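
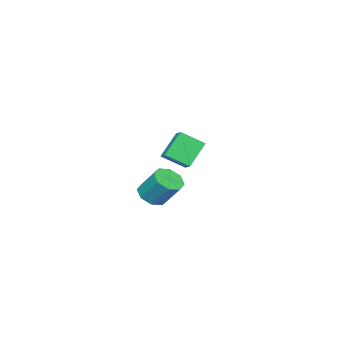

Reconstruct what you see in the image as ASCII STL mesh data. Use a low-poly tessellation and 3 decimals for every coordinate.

solid 
facet normal -0.053 -0.637 -0.769
outer loop
vertex 4.354 0.016 -1.769
vertex 3.817 0.541 -2.167
vertex 4.661 0.447 -2.147
endloop
endfacet
facet normal 0.880 -0.394 0.266
outer loop
vertex 4.354 0.016 -1.769
vertex 4.661 0.447 -2.147
vertex 4.44 1.054 -0.515
endloop
endfacet
facet normal 0.879 -0.395 0.266
outer loop
vertex 4.44 1.054 -0.515
vertex 4.661 0.447 -2.147
vertex 4.748 1.485 -0.894
endloop
endfacet
facet normal 0.054 0.638 0.769
outer loop
vertex 4.44 1.054 -0.515
vertex 4.748 1.485 -0.894
vertex 3.903 1.579 -0.913
endloop
endfacet
facet normal -0.053 -0.637 -0.769
outer loop
vertex 4.661 0.447 -2.147
vertex 3.817 0.541 -2.167
vertex 4.474 0.933 -2.537
endloop
endfacet
facet normal 0.956 0.189 -0.223
outer loop
vertex 4.661 0.447 -2.147
vertex 4.474 0.933 -2.537
vertex 4.748 1.485 -0.894
endloop
endfacet
facet normal 0.956 0.191 -0.224
outer loop
vertex 4.748 1.485 -0.894
vertex 4.474 0.933 -2.537
vertex 4.56 1.971 -1.283
endloop
endfacet
facet normal 0.054 0.637 0.769
outer loop
vertex 4.748 1.485 -0.894
vertex 4.56 1.971 -1.283
vertex 3.903 1.579 -0.913
endloop
endfacet
facet normal -0.053 -0.637 -0.769
outer loop
vertex 4.474 0.933 -2.537
vertex 3.817 0.541 -2.167
vertex 3.902 1.189 -2.71
endloop
endfacet
facet normal 0.472 0.663 -0.581
outer loop
vertex 4.474 0.933 -2.537
vertex 3.902 1.189 -2.71
vertex 4.56 1.971 -1.283
endloop
endfacet
facet normal 0.473 0.662 -0.581
outer loop
vertex 4.56 1.971 -1.283
vertex 3.902 1.189 -2.71
vertex 3.988 2.228 -1.456
endloop
endfacet
facet normal 0.053 0.637 0.769
outer loop
vertex 4.56 1.971 -1.283
vertex 3.988 2.228 -1.456
vertex 3.903 1.579 -0.913
endloop
endfacet
facet normal -0.053 -0.637 -0.769
outer loop
vertex 3.902 1.189 -2.71
vertex 3.817 0.541 -2.167
vertex 3.28 1.066 -2.565
endloop
endfacet
facet normal -0.287 0.747 -0.599
outer loop
vertex 3.902 1.189 -2.71
vertex 3.28 1.066 -2.565
vertex 3.988 2.228 -1.456
endloop
endfacet
facet normal -0.289 0.747 -0.599
outer loop
vertex 3.988 2.228 -1.456
vertex 3.28 1.066 -2.565
vertex 3.366 2.104 -1.311
endloop
endfacet
facet normal 0.052 0.637 0.769
outer loop
vertex 3.988 2.228 -1.456
vertex 3.366 2.104 -1.311
vertex 3.903 1.579 -0.913
endloop
endfacet
facet normal -0.054 -0.638 -0.769
outer loop
vertex 3.28 1.066 -2.565
vertex 3.817 0.541 -2.167
vertex 2.972 0.635 -2.186
endloop
endfacet
facet normal -0.880 0.394 -0.266
outer loop
vertex 3.28 1.066 -2.565
vertex 2.972 0.635 -2.186
vertex 3.366 2.104 -1.311
endloop
endfacet
facet normal -0.880 0.394 -0.265
outer loop
vertex 3.366 2.104 -1.311
vertex 2.972 0.635 -2.186
vertex 3.059 1.673 -0.933
endloop
endfacet
facet normal 0.053 0.637 0.769
outer loop
vertex 3.366 2.104 -1.311
vertex 3.059 1.673 -0.933
vertex 3.903 1.579 -0.913
endloop
endfacet
facet normal -0.054 -0.637 -0.769
outer loop
vertex 2.972 0.635 -2.186
vertex 3.817 0.541 -2.167
vertex 3.16 0.149 -1.797
endloop
endfacet
facet normal -0.956 -0.190 0.224
outer loop
vertex 2.972 0.635 -2.186
vertex 3.16 0.149 -1.797
vertex 3.059 1.673 -0.933
endloop
endfacet
facet normal -0.956 -0.189 0.222
outer loop
vertex 3.059 1.673 -0.933
vertex 3.16 0.149 -1.797
vertex 3.246 1.187 -0.543
endloop
endfacet
facet normal 0.053 0.637 0.769
outer loop
vertex 3.059 1.673 -0.933
vertex 3.246 1.187 -0.543
vertex 3.903 1.579 -0.913
endloop
endfacet
facet normal -0.053 -0.637 -0.769
outer loop
vertex 3.16 0.149 -1.797
vertex 3.817 0.541 -2.167
vertex 3.732 -0.108 -1.624
endloop
endfacet
facet normal -0.473 -0.662 0.581
outer loop
vertex 3.16 0.149 -1.797
vertex 3.732 -0.108 -1.624
vertex 3.246 1.187 -0.543
endloop
endfacet
facet normal -0.472 -0.663 0.581
outer loop
vertex 3.246 1.187 -0.543
vertex 3.732 -0.108 -1.624
vertex 3.818 0.931 -0.37
endloop
endfacet
facet normal 0.053 0.637 0.769
outer loop
vertex 3.246 1.187 -0.543
vertex 3.818 0.931 -0.37
vertex 3.903 1.579 -0.913
endloop
endfacet
facet normal -0.052 -0.637 -0.769
outer loop
vertex 3.732 -0.108 -1.624
vertex 3.817 0.541 -2.167
vertex 4.354 0.016 -1.769
endloop
endfacet
facet normal 0.289 -0.747 0.599
outer loop
vertex 3.732 -0.108 -1.624
vertex 4.354 0.016 -1.769
vertex 3.818 0.931 -0.37
endloop
endfacet
facet normal 0.287 -0.747 0.599
outer loop
vertex 3.818 0.931 -0.37
vertex 4.354 0.016 -1.769
vertex 4.44 1.054 -0.515
endloop
endfacet
facet normal 0.053 0.637 0.769
outer loop
vertex 3.818 0.931 -0.37
vertex 4.44 1.054 -0.515
vertex 3.903 1.579 -0.913
endloop
endfacet
facet normal -0.668 0.104 0.736
outer loop
vertex -2.421 -1.86 -0.201
vertex -3.149 -0.8 -1.012
vertex -2.882 -2.435 -0.538
endloop
endfacet
facet normal 0.479 -0.697 0.534
outer loop
vertex -1.691 -2.62 -1.848
vertex -2.421 -1.86 -0.201
vertex -2.882 -2.435 -0.538
endloop
endfacet
facet normal -0.668 0.104 0.736
outer loop
vertex -2.882 -2.435 -0.538
vertex -3.149 -0.8 -1.012
vertex -3.61 -1.375 -1.349
endloop
endfacet
facet normal -0.569 -0.709 -0.417
outer loop
vertex -3.61 -1.375 -1.349
vertex -1.691 -2.62 -1.848
vertex -2.882 -2.435 -0.538
endloop
endfacet
facet normal 0.569 0.709 0.417
outer loop
vertex -2.421 -1.86 -0.201
vertex -1.958 -0.985 -2.322
vertex -3.149 -0.8 -1.012
endloop
endfacet
facet normal 0.479 -0.697 0.534
outer loop
vertex -1.23 -2.045 -1.511
vertex -2.421 -1.86 -0.201
vertex -1.691 -2.62 -1.848
endloop
endfacet
facet normal 0.569 0.709 0.417
outer loop
vertex -1.23 -2.045 -1.511
vertex -1.958 -0.985 -2.322
vertex -2.421 -1.86 -0.201
endloop
endfacet
facet normal -0.479 0.697 -0.534
outer loop
vertex -3.149 -0.8 -1.012
vertex -1.958 -0.985 -2.322
vertex -3.61 -1.375 -1.349
endloop
endfacet
facet normal -0.569 -0.709 -0.417
outer loop
vertex -2.419 -1.56 -2.659
vertex -1.691 -2.62 -1.848
vertex -3.61 -1.375 -1.349
endloop
endfacet
facet normal -0.479 0.697 -0.534
outer loop
vertex -3.61 -1.375 -1.349
vertex -1.958 -0.985 -2.322
vertex -2.419 -1.56 -2.659
endloop
endfacet
facet normal 0.668 -0.104 -0.736
outer loop
vertex -2.419 -1.56 -2.659
vertex -1.23 -2.045 -1.511
vertex -1.691 -2.62 -1.848
endloop
endfacet
facet normal 0.668 -0.104 -0.736
outer loop
vertex -1.958 -0.985 -2.322
vertex -1.23 -2.045 -1.511
vertex -2.419 -1.56 -2.659
endloop
endfacet

endsolid


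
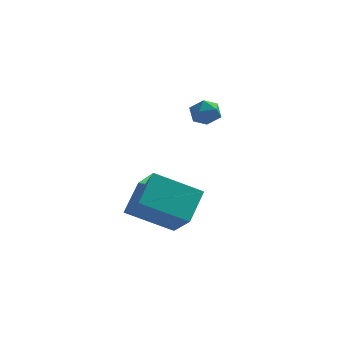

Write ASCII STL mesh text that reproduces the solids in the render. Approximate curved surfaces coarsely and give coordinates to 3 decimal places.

solid 
facet normal 0.532 0.038 0.846
outer loop
vertex 0.562 1.169 -0.715
vertex 0.161 0.747 -0.444
vertex 0.679 0.54 -0.76
endloop
endfacet
facet normal 0.947 0.156 0.280
outer loop
vertex 0.562 1.169 -0.715
vertex 0.679 0.54 -0.76
vertex 0.767 0.92 -1.269
endloop
endfacet
facet normal 0.687 0.723 -0.071
outer loop
vertex 0.562 1.169 -0.715
vertex 0.767 0.92 -1.269
vertex 0.302 1.362 -1.268
endloop
endfacet
facet normal 0.111 0.953 0.280
outer loop
vertex 0.562 1.169 -0.715
vertex 0.302 1.362 -1.268
vertex -0.072 1.256 -0.759
endloop
endfacet
facet normal 0.014 0.531 0.847
outer loop
vertex 0.562 1.169 -0.715
vertex -0.072 1.256 -0.759
vertex 0.161 0.747 -0.444
endloop
endfacet
facet normal 0.899 -0.410 -0.151
outer loop
vertex 0.767 0.92 -1.269
vertex 0.679 0.54 -0.76
vertex 0.492 0.344 -1.341
endloop
endfacet
facet normal 0.226 -0.603 0.765
outer loop
vertex 0.679 0.54 -0.76
vertex 0.161 0.747 -0.444
vertex 0.118 0.238 -0.832
endloop
endfacet
facet normal -0.610 0.196 0.768
outer loop
vertex 0.161 0.747 -0.444
vertex -0.072 1.256 -0.759
vertex -0.347 0.68 -0.831
endloop
endfacet
facet normal -0.454 0.878 -0.150
outer loop
vertex -0.072 1.256 -0.759
vertex 0.302 1.362 -1.268
vertex -0.259 1.06 -1.34
endloop
endfacet
facet normal 0.479 0.506 -0.717
outer loop
vertex 0.302 1.362 -1.268
vertex 0.767 0.92 -1.269
vertex 0.259 0.853 -1.656
endloop
endfacet
facet normal -0.111 -0.953 -0.280
outer loop
vertex -0.142 0.431 -1.385
vertex 0.492 0.344 -1.341
vertex 0.118 0.238 -0.832
endloop
endfacet
facet normal -0.687 -0.723 0.071
outer loop
vertex -0.142 0.431 -1.385
vertex 0.118 0.238 -0.832
vertex -0.347 0.68 -0.831
endloop
endfacet
facet normal -0.947 -0.156 -0.280
outer loop
vertex -0.142 0.431 -1.385
vertex -0.347 0.68 -0.831
vertex -0.259 1.06 -1.34
endloop
endfacet
facet normal -0.532 -0.038 -0.846
outer loop
vertex -0.142 0.431 -1.385
vertex -0.259 1.06 -1.34
vertex 0.259 0.853 -1.656
endloop
endfacet
facet normal -0.014 -0.531 -0.847
outer loop
vertex -0.142 0.431 -1.385
vertex 0.259 0.853 -1.656
vertex 0.492 0.344 -1.341
endloop
endfacet
facet normal 0.454 -0.878 0.150
outer loop
vertex 0.118 0.238 -0.832
vertex 0.492 0.344 -1.341
vertex 0.679 0.54 -0.76
endloop
endfacet
facet normal -0.479 -0.506 0.717
outer loop
vertex -0.347 0.68 -0.831
vertex 0.118 0.238 -0.832
vertex 0.161 0.747 -0.444
endloop
endfacet
facet normal -0.899 0.410 0.151
outer loop
vertex -0.259 1.06 -1.34
vertex -0.347 0.68 -0.831
vertex -0.072 1.256 -0.759
endloop
endfacet
facet normal -0.226 0.603 -0.765
outer loop
vertex 0.259 0.853 -1.656
vertex -0.259 1.06 -1.34
vertex 0.302 1.362 -1.268
endloop
endfacet
facet normal 0.610 -0.196 -0.768
outer loop
vertex 0.492 0.344 -1.341
vertex 0.259 0.853 -1.656
vertex 0.767 0.92 -1.269
endloop
endfacet
facet normal -0.849 -0.252 0.465
outer loop
vertex -0.751 -4.448 -3.456
vertex -0.552 -3.332 -2.489
vertex -1.565 -3.474 -4.413
endloop
endfacet
facet normal -0.134 -0.749 -0.649
outer loop
vertex 0.072 -2.988 -5.311
vertex -0.751 -4.448 -3.456
vertex -1.565 -3.474 -4.413
endloop
endfacet
facet normal -0.848 -0.253 0.465
outer loop
vertex -1.565 -3.474 -4.413
vertex -0.552 -3.332 -2.489
vertex -1.367 -2.358 -3.446
endloop
endfacet
facet normal -0.512 0.613 -0.602
outer loop
vertex -1.367 -2.358 -3.446
vertex 0.072 -2.988 -5.311
vertex -1.565 -3.474 -4.413
endloop
endfacet
facet normal 0.512 -0.613 0.602
outer loop
vertex -0.751 -4.448 -3.456
vertex 1.085 -2.846 -3.387
vertex -0.552 -3.332 -2.489
endloop
endfacet
facet normal -0.133 -0.749 -0.649
outer loop
vertex 0.887 -3.962 -4.354
vertex -0.751 -4.448 -3.456
vertex 0.072 -2.988 -5.311
endloop
endfacet
facet normal 0.512 -0.613 0.602
outer loop
vertex 0.887 -3.962 -4.354
vertex 1.085 -2.846 -3.387
vertex -0.751 -4.448 -3.456
endloop
endfacet
facet normal 0.133 0.749 0.649
outer loop
vertex -0.552 -3.332 -2.489
vertex 1.085 -2.846 -3.387
vertex -1.367 -2.358 -3.446
endloop
endfacet
facet normal -0.512 0.613 -0.602
outer loop
vertex 0.271 -1.872 -4.344
vertex 0.072 -2.988 -5.311
vertex -1.367 -2.358 -3.446
endloop
endfacet
facet normal 0.133 0.749 0.649
outer loop
vertex -1.367 -2.358 -3.446
vertex 1.085 -2.846 -3.387
vertex 0.271 -1.872 -4.344
endloop
endfacet
facet normal 0.848 0.252 -0.466
outer loop
vertex 0.271 -1.872 -4.344
vertex 0.887 -3.962 -4.354
vertex 0.072 -2.988 -5.311
endloop
endfacet
facet normal 0.849 0.252 -0.465
outer loop
vertex 1.085 -2.846 -3.387
vertex 0.887 -3.962 -4.354
vertex 0.271 -1.872 -4.344
endloop
endfacet

endsolid


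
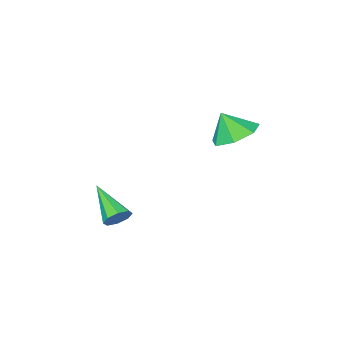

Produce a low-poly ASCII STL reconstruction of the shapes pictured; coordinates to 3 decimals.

solid 
facet normal -0.346 0.314 -0.884
outer loop
vertex -1.188 3.174 2.275
vertex -1.784 2.385 2.228
vertex -1.97 3.276 2.617
endloop
endfacet
facet normal 0.392 0.563 0.728
outer loop
vertex -1.188 3.174 2.275
vertex -1.97 3.276 2.617
vertex -1.376 2.015 3.272
endloop
endfacet
facet normal -0.347 0.313 -0.884
outer loop
vertex -1.97 3.276 2.617
vertex -1.784 2.385 2.228
vertex -2.611 2.707 2.667
endloop
endfacet
facet normal -0.244 0.354 0.903
outer loop
vertex -1.97 3.276 2.617
vertex -2.611 2.707 2.667
vertex -1.376 2.015 3.272
endloop
endfacet
facet normal -0.347 0.314 -0.884
outer loop
vertex -2.611 2.707 2.667
vertex -1.784 2.385 2.228
vertex -2.63 1.896 2.386
endloop
endfacet
facet normal -0.540 -0.264 0.799
outer loop
vertex -2.611 2.707 2.667
vertex -2.63 1.896 2.386
vertex -1.376 2.015 3.272
endloop
endfacet
facet normal -0.346 0.313 -0.884
outer loop
vertex -2.63 1.896 2.386
vertex -1.784 2.385 2.228
vertex -2.012 1.452 1.987
endloop
endfacet
facet normal -0.272 -0.825 0.496
outer loop
vertex -2.63 1.896 2.386
vertex -2.012 1.452 1.987
vertex -1.376 2.015 3.272
endloop
endfacet
facet normal -0.347 0.313 -0.884
outer loop
vertex -2.012 1.452 1.987
vertex -1.784 2.385 2.228
vertex -1.222 1.711 1.769
endloop
endfacet
facet normal 0.358 -0.907 0.220
outer loop
vertex -2.012 1.452 1.987
vertex -1.222 1.711 1.769
vertex -1.376 2.015 3.272
endloop
endfacet
facet normal -0.346 0.314 -0.884
outer loop
vertex -1.222 1.711 1.769
vertex -1.784 2.385 2.228
vertex -0.856 2.478 1.898
endloop
endfacet
facet normal 0.876 -0.448 0.180
outer loop
vertex -1.222 1.711 1.769
vertex -0.856 2.478 1.898
vertex -1.376 2.015 3.272
endloop
endfacet
facet normal -0.346 0.314 -0.884
outer loop
vertex -0.856 2.478 1.898
vertex -1.784 2.385 2.228
vertex -1.188 3.174 2.275
endloop
endfacet
facet normal 0.891 0.205 0.406
outer loop
vertex -0.856 2.478 1.898
vertex -1.188 3.174 2.275
vertex -1.376 2.015 3.272
endloop
endfacet
facet normal -0.002 0.830 -0.557
outer loop
vertex 3.395 2.003 -0.834
vertex 2.887 1.846 -1.066
vertex 3.048 2.157 -0.603
endloop
endfacet
facet normal 0.600 0.184 0.779
outer loop
vertex 3.395 2.003 -0.834
vertex 3.048 2.157 -0.603
vertex 2.893 0.334 -0.054
endloop
endfacet
facet normal -0.004 0.831 -0.557
outer loop
vertex 3.048 2.157 -0.603
vertex 2.887 1.846 -1.066
vertex 2.607 2.128 -0.643
endloop
endfacet
facet normal -0.106 0.295 0.950
outer loop
vertex 3.048 2.157 -0.603
vertex 2.607 2.128 -0.643
vertex 2.893 0.334 -0.054
endloop
endfacet
facet normal -0.004 0.831 -0.556
outer loop
vertex 2.607 2.128 -0.643
vertex 2.887 1.846 -1.066
vertex 2.33 1.934 -0.931
endloop
endfacet
facet normal -0.749 0.096 0.656
outer loop
vertex 2.607 2.128 -0.643
vertex 2.33 1.934 -0.931
vertex 2.893 0.334 -0.054
endloop
endfacet
facet normal -0.003 0.831 -0.556
outer loop
vertex 2.33 1.934 -0.931
vertex 2.887 1.846 -1.066
vertex 2.379 1.689 -1.298
endloop
endfacet
facet normal -0.952 -0.296 0.071
outer loop
vertex 2.33 1.934 -0.931
vertex 2.379 1.689 -1.298
vertex 2.893 0.334 -0.054
endloop
endfacet
facet normal -0.003 0.831 -0.556
outer loop
vertex 2.379 1.689 -1.298
vertex 2.887 1.846 -1.066
vertex 2.726 1.536 -1.529
endloop
endfacet
facet normal -0.598 -0.653 -0.465
outer loop
vertex 2.379 1.689 -1.298
vertex 2.726 1.536 -1.529
vertex 2.893 0.334 -0.054
endloop
endfacet
facet normal -0.004 0.832 -0.555
outer loop
vertex 2.726 1.536 -1.529
vertex 2.887 1.846 -1.066
vertex 3.167 1.565 -1.489
endloop
endfacet
facet normal 0.108 -0.765 -0.635
outer loop
vertex 2.726 1.536 -1.529
vertex 3.167 1.565 -1.489
vertex 2.893 0.334 -0.054
endloop
endfacet
facet normal -0.003 0.832 -0.555
outer loop
vertex 3.167 1.565 -1.489
vertex 2.887 1.846 -1.066
vertex 3.444 1.758 -1.201
endloop
endfacet
facet normal 0.750 -0.566 -0.342
outer loop
vertex 3.167 1.565 -1.489
vertex 3.444 1.758 -1.201
vertex 2.893 0.334 -0.054
endloop
endfacet
facet normal -0.003 0.831 -0.556
outer loop
vertex 3.444 1.758 -1.201
vertex 2.887 1.846 -1.066
vertex 3.395 2.003 -0.834
endloop
endfacet
facet normal 0.954 -0.173 0.243
outer loop
vertex 3.444 1.758 -1.201
vertex 3.395 2.003 -0.834
vertex 2.893 0.334 -0.054
endloop
endfacet

endsolid


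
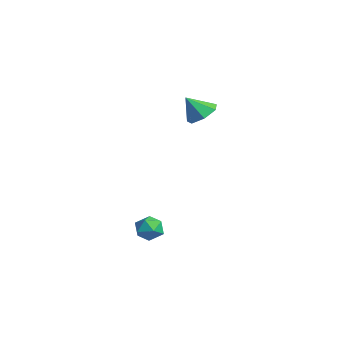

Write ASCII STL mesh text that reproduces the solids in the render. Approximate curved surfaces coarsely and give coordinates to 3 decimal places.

solid 
facet normal 0.181 0.566 -0.804
outer loop
vertex -1.217 4.016 2.551
vertex -1.805 3.669 2.174
vertex -1.824 4.308 2.62
endloop
endfacet
facet normal 0.252 0.307 0.918
outer loop
vertex -1.217 4.016 2.551
vertex -1.824 4.308 2.62
vertex -2.015 3.011 3.106
endloop
endfacet
facet normal 0.180 0.567 -0.804
outer loop
vertex -1.824 4.308 2.62
vertex -1.805 3.669 2.174
vertex -2.417 4.118 2.353
endloop
endfacet
facet normal -0.477 0.369 0.797
outer loop
vertex -1.824 4.308 2.62
vertex -2.417 4.118 2.353
vertex -2.015 3.011 3.106
endloop
endfacet
facet normal 0.181 0.567 -0.804
outer loop
vertex -2.417 4.118 2.353
vertex -1.805 3.669 2.174
vertex -2.548 3.59 1.951
endloop
endfacet
facet normal -0.918 -0.069 0.389
outer loop
vertex -2.417 4.118 2.353
vertex -2.548 3.59 1.951
vertex -2.015 3.011 3.106
endloop
endfacet
facet normal 0.181 0.566 -0.804
outer loop
vertex -2.548 3.59 1.951
vertex -1.805 3.669 2.174
vertex -2.12 3.121 1.717
endloop
endfacet
facet normal -0.738 -0.675 0.002
outer loop
vertex -2.548 3.59 1.951
vertex -2.12 3.121 1.717
vertex -2.015 3.011 3.106
endloop
endfacet
facet normal 0.180 0.567 -0.804
outer loop
vertex -2.12 3.121 1.717
vertex -1.805 3.669 2.174
vertex -1.455 3.064 1.826
endloop
endfacet
facet normal -0.073 -0.995 -0.073
outer loop
vertex -2.12 3.121 1.717
vertex -1.455 3.064 1.826
vertex -2.015 3.011 3.106
endloop
endfacet
facet normal 0.181 0.567 -0.804
outer loop
vertex -1.455 3.064 1.826
vertex -1.805 3.669 2.174
vertex -1.053 3.463 2.198
endloop
endfacet
facet normal 0.577 -0.786 0.220
outer loop
vertex -1.455 3.064 1.826
vertex -1.053 3.463 2.198
vertex -2.015 3.011 3.106
endloop
endfacet
facet normal 0.181 0.567 -0.804
outer loop
vertex -1.053 3.463 2.198
vertex -1.805 3.669 2.174
vertex -1.217 4.016 2.551
endloop
endfacet
facet normal 0.721 -0.208 0.661
outer loop
vertex -1.053 3.463 2.198
vertex -1.217 4.016 2.551
vertex -2.015 3.011 3.106
endloop
endfacet
facet normal -0.820 0.522 0.234
outer loop
vertex -0.514 0.682 -3.251
vertex -0.268 0.787 -2.623
vertex -0.128 1.231 -3.123
endloop
endfacet
facet normal -0.671 0.580 -0.462
outer loop
vertex -0.514 0.682 -3.251
vertex -0.128 1.231 -3.123
vertex -0.037 0.877 -3.7
endloop
endfacet
facet normal -0.667 -0.074 -0.741
outer loop
vertex -0.514 0.682 -3.251
vertex -0.037 0.877 -3.7
vertex -0.122 0.214 -3.557
endloop
endfacet
facet normal -0.814 -0.539 -0.219
outer loop
vertex -0.514 0.682 -3.251
vertex -0.122 0.214 -3.557
vertex -0.264 0.158 -2.891
endloop
endfacet
facet normal -0.908 -0.169 0.384
outer loop
vertex -0.514 0.682 -3.251
vertex -0.264 0.158 -2.891
vertex -0.268 0.787 -2.623
endloop
endfacet
facet normal -0.014 0.851 -0.524
outer loop
vertex -0.037 0.877 -3.7
vertex -0.128 1.231 -3.123
vertex 0.504 1.102 -3.349
endloop
endfacet
facet normal -0.254 0.757 0.601
outer loop
vertex -0.128 1.231 -3.123
vertex -0.268 0.787 -2.623
vertex 0.362 1.046 -2.683
endloop
endfacet
facet normal -0.397 -0.362 0.844
outer loop
vertex -0.268 0.787 -2.623
vertex -0.264 0.158 -2.891
vertex 0.277 0.383 -2.54
endloop
endfacet
facet normal -0.244 -0.961 -0.133
outer loop
vertex -0.264 0.158 -2.891
vertex -0.122 0.214 -3.557
vertex 0.368 0.029 -3.117
endloop
endfacet
facet normal -0.007 -0.210 -0.978
outer loop
vertex -0.122 0.214 -3.557
vertex -0.037 0.877 -3.7
vertex 0.508 0.473 -3.617
endloop
endfacet
facet normal 0.814 0.539 0.219
outer loop
vertex 0.754 0.578 -2.989
vertex 0.504 1.102 -3.349
vertex 0.362 1.046 -2.683
endloop
endfacet
facet normal 0.667 0.074 0.741
outer loop
vertex 0.754 0.578 -2.989
vertex 0.362 1.046 -2.683
vertex 0.277 0.383 -2.54
endloop
endfacet
facet normal 0.671 -0.580 0.462
outer loop
vertex 0.754 0.578 -2.989
vertex 0.277 0.383 -2.54
vertex 0.368 0.029 -3.117
endloop
endfacet
facet normal 0.820 -0.522 -0.234
outer loop
vertex 0.754 0.578 -2.989
vertex 0.368 0.029 -3.117
vertex 0.508 0.473 -3.617
endloop
endfacet
facet normal 0.908 0.169 -0.384
outer loop
vertex 0.754 0.578 -2.989
vertex 0.508 0.473 -3.617
vertex 0.504 1.102 -3.349
endloop
endfacet
facet normal 0.244 0.961 0.133
outer loop
vertex 0.362 1.046 -2.683
vertex 0.504 1.102 -3.349
vertex -0.128 1.231 -3.123
endloop
endfacet
facet normal 0.007 0.210 0.978
outer loop
vertex 0.277 0.383 -2.54
vertex 0.362 1.046 -2.683
vertex -0.268 0.787 -2.623
endloop
endfacet
facet normal 0.014 -0.851 0.524
outer loop
vertex 0.368 0.029 -3.117
vertex 0.277 0.383 -2.54
vertex -0.264 0.158 -2.891
endloop
endfacet
facet normal 0.254 -0.757 -0.601
outer loop
vertex 0.508 0.473 -3.617
vertex 0.368 0.029 -3.117
vertex -0.122 0.214 -3.557
endloop
endfacet
facet normal 0.397 0.362 -0.844
outer loop
vertex 0.504 1.102 -3.349
vertex 0.508 0.473 -3.617
vertex -0.037 0.877 -3.7
endloop
endfacet

endsolid


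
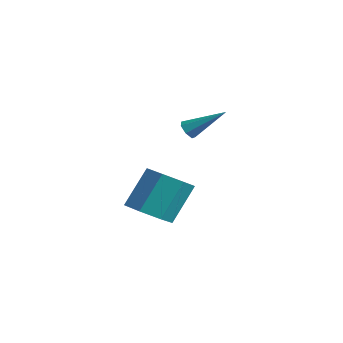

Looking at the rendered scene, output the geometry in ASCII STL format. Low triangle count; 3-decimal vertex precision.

solid 
facet normal -0.595 -0.559 -0.578
outer loop
vertex -4.397 2.466 0.46
vertex -4.555 2.209 0.871
vertex -4.752 2.632 0.665
endloop
endfacet
facet normal 0.099 0.850 -0.517
outer loop
vertex -4.397 2.466 0.46
vertex -4.752 2.632 0.665
vertex -3.425 3.271 1.969
endloop
endfacet
facet normal -0.595 -0.559 -0.578
outer loop
vertex -4.752 2.632 0.665
vertex -4.555 2.209 0.871
vertex -4.959 2.48 1.025
endloop
endfacet
facet normal -0.495 0.865 0.080
outer loop
vertex -4.752 2.632 0.665
vertex -4.959 2.48 1.025
vertex -3.425 3.271 1.969
endloop
endfacet
facet normal -0.595 -0.559 -0.577
outer loop
vertex -4.959 2.48 1.025
vertex -4.555 2.209 0.871
vertex -4.862 2.124 1.27
endloop
endfacet
facet normal -0.612 0.328 0.719
outer loop
vertex -4.959 2.48 1.025
vertex -4.862 2.124 1.27
vertex -3.425 3.271 1.969
endloop
endfacet
facet normal -0.596 -0.558 -0.577
outer loop
vertex -4.862 2.124 1.27
vertex -4.555 2.209 0.871
vertex -4.534 1.832 1.214
endloop
endfacet
facet normal -0.162 -0.358 0.920
outer loop
vertex -4.862 2.124 1.27
vertex -4.534 1.832 1.214
vertex -3.425 3.271 1.969
endloop
endfacet
facet normal -0.595 -0.559 -0.577
outer loop
vertex -4.534 1.832 1.214
vertex -4.555 2.209 0.871
vertex -4.222 1.824 0.9
endloop
endfacet
facet normal 0.515 -0.674 0.529
outer loop
vertex -4.534 1.832 1.214
vertex -4.222 1.824 0.9
vertex -3.425 3.271 1.969
endloop
endfacet
facet normal -0.595 -0.558 -0.578
outer loop
vertex -4.222 1.824 0.9
vertex -4.555 2.209 0.871
vertex -4.161 2.107 0.564
endloop
endfacet
facet normal 0.910 -0.384 -0.158
outer loop
vertex -4.222 1.824 0.9
vertex -4.161 2.107 0.564
vertex -3.425 3.271 1.969
endloop
endfacet
facet normal -0.595 -0.559 -0.578
outer loop
vertex -4.161 2.107 0.564
vertex -4.555 2.209 0.871
vertex -4.397 2.466 0.46
endloop
endfacet
facet normal 0.724 0.295 -0.624
outer loop
vertex -4.161 2.107 0.564
vertex -4.397 2.466 0.46
vertex -3.425 3.271 1.969
endloop
endfacet
facet normal 0.010 -0.563 -0.826
outer loop
vertex -0.73 -3.255 -0.76
vertex -1.21 -2.495 -1.284
vertex -0.189 -2.655 -1.162
endloop
endfacet
facet normal 0.800 -0.491 0.345
outer loop
vertex -0.73 -3.255 -0.76
vertex -0.189 -2.655 -1.162
vertex -0.751 -2.145 0.868
endloop
endfacet
facet normal 0.800 -0.491 0.345
outer loop
vertex -0.751 -2.145 0.868
vertex -0.189 -2.655 -1.162
vertex -0.21 -1.545 0.466
endloop
endfacet
facet normal -0.011 0.563 0.826
outer loop
vertex -0.751 -2.145 0.868
vertex -0.21 -1.545 0.466
vertex -1.23 -1.385 0.344
endloop
endfacet
facet normal 0.011 -0.563 -0.826
outer loop
vertex -0.189 -2.655 -1.162
vertex -1.21 -2.495 -1.284
vertex -0.417 -1.934 -1.656
endloop
endfacet
facet normal 0.968 0.214 -0.134
outer loop
vertex -0.189 -2.655 -1.162
vertex -0.417 -1.934 -1.656
vertex -0.21 -1.545 0.466
endloop
endfacet
facet normal 0.968 0.213 -0.134
outer loop
vertex -0.21 -1.545 0.466
vertex -0.417 -1.934 -1.656
vertex -0.437 -0.825 -0.028
endloop
endfacet
facet normal -0.010 0.563 0.826
outer loop
vertex -0.21 -1.545 0.466
vertex -0.437 -0.825 -0.028
vertex -1.23 -1.385 0.344
endloop
endfacet
facet normal 0.011 -0.563 -0.826
outer loop
vertex -0.417 -1.934 -1.656
vertex -1.21 -2.495 -1.284
vertex -1.241 -1.636 -1.87
endloop
endfacet
facet normal 0.407 0.757 -0.511
outer loop
vertex -0.417 -1.934 -1.656
vertex -1.241 -1.636 -1.87
vertex -0.437 -0.825 -0.028
endloop
endfacet
facet normal 0.407 0.757 -0.511
outer loop
vertex -0.437 -0.825 -0.028
vertex -1.241 -1.636 -1.87
vertex -1.262 -0.526 -0.242
endloop
endfacet
facet normal -0.010 0.563 0.826
outer loop
vertex -0.437 -0.825 -0.028
vertex -1.262 -0.526 -0.242
vertex -1.23 -1.385 0.344
endloop
endfacet
facet normal 0.010 -0.563 -0.826
outer loop
vertex -1.241 -1.636 -1.87
vertex -1.21 -2.495 -1.284
vertex -2.042 -1.984 -1.642
endloop
endfacet
facet normal -0.461 0.730 -0.504
outer loop
vertex -1.241 -1.636 -1.87
vertex -2.042 -1.984 -1.642
vertex -1.262 -0.526 -0.242
endloop
endfacet
facet normal -0.461 0.730 -0.504
outer loop
vertex -1.262 -0.526 -0.242
vertex -2.042 -1.984 -1.642
vertex -2.063 -0.875 -0.015
endloop
endfacet
facet normal -0.011 0.563 0.826
outer loop
vertex -1.262 -0.526 -0.242
vertex -2.063 -0.875 -0.015
vertex -1.23 -1.385 0.344
endloop
endfacet
facet normal 0.010 -0.563 -0.827
outer loop
vertex -2.042 -1.984 -1.642
vertex -1.21 -2.495 -1.284
vertex -2.216 -2.717 -1.145
endloop
endfacet
facet normal -0.981 0.153 -0.117
outer loop
vertex -2.042 -1.984 -1.642
vertex -2.216 -2.717 -1.145
vertex -2.063 -0.875 -0.015
endloop
endfacet
facet normal -0.981 0.153 -0.117
outer loop
vertex -2.063 -0.875 -0.015
vertex -2.216 -2.717 -1.145
vertex -2.237 -1.608 0.483
endloop
endfacet
facet normal -0.011 0.564 0.826
outer loop
vertex -2.063 -0.875 -0.015
vertex -2.237 -1.608 0.483
vertex -1.23 -1.385 0.344
endloop
endfacet
facet normal 0.010 -0.564 -0.826
outer loop
vertex -2.216 -2.717 -1.145
vertex -1.21 -2.495 -1.284
vertex -1.632 -3.282 -0.752
endloop
endfacet
facet normal -0.762 -0.539 0.358
outer loop
vertex -2.216 -2.717 -1.145
vertex -1.632 -3.282 -0.752
vertex -2.237 -1.608 0.483
endloop
endfacet
facet normal -0.762 -0.539 0.358
outer loop
vertex -2.237 -1.608 0.483
vertex -1.632 -3.282 -0.752
vertex -1.653 -2.173 0.875
endloop
endfacet
facet normal -0.010 0.563 0.827
outer loop
vertex -2.237 -1.608 0.483
vertex -1.653 -2.173 0.875
vertex -1.23 -1.385 0.344
endloop
endfacet
facet normal 0.010 -0.564 -0.826
outer loop
vertex -1.632 -3.282 -0.752
vertex -1.21 -2.495 -1.284
vertex -0.73 -3.255 -0.76
endloop
endfacet
facet normal 0.030 -0.826 0.563
outer loop
vertex -1.632 -3.282 -0.752
vertex -0.73 -3.255 -0.76
vertex -1.653 -2.173 0.875
endloop
endfacet
facet normal 0.030 -0.826 0.563
outer loop
vertex -1.653 -2.173 0.875
vertex -0.73 -3.255 -0.76
vertex -0.751 -2.145 0.868
endloop
endfacet
facet normal -0.011 0.563 0.826
outer loop
vertex -1.653 -2.173 0.875
vertex -0.751 -2.145 0.868
vertex -1.23 -1.385 0.344
endloop
endfacet

endsolid


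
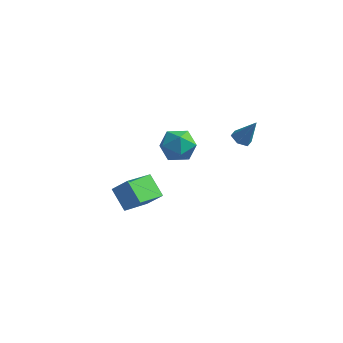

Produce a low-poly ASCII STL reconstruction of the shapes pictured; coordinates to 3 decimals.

solid 
facet normal -0.472 -0.156 -0.868
outer loop
vertex 2.403 4.063 0.889
vertex 1.894 3.758 1.221
vertex 1.874 4.429 1.111
endloop
endfacet
facet normal 0.548 0.834 -0.068
outer loop
vertex 2.403 4.063 0.889
vertex 1.874 4.429 1.111
vertex 2.686 4.022 2.679
endloop
endfacet
facet normal -0.472 -0.156 -0.868
outer loop
vertex 1.874 4.429 1.111
vertex 1.894 3.758 1.221
vertex 1.365 4.124 1.443
endloop
endfacet
facet normal -0.284 0.882 0.376
outer loop
vertex 1.874 4.429 1.111
vertex 1.365 4.124 1.443
vertex 2.686 4.022 2.679
endloop
endfacet
facet normal -0.472 -0.156 -0.868
outer loop
vertex 1.365 4.124 1.443
vertex 1.894 3.758 1.221
vertex 1.385 3.453 1.553
endloop
endfacet
facet normal -0.676 0.100 0.730
outer loop
vertex 1.365 4.124 1.443
vertex 1.385 3.453 1.553
vertex 2.686 4.022 2.679
endloop
endfacet
facet normal -0.472 -0.158 -0.868
outer loop
vertex 1.385 3.453 1.553
vertex 1.894 3.758 1.221
vertex 1.914 3.087 1.332
endloop
endfacet
facet normal -0.237 -0.729 0.642
outer loop
vertex 1.385 3.453 1.553
vertex 1.914 3.087 1.332
vertex 2.686 4.022 2.679
endloop
endfacet
facet normal -0.471 -0.158 -0.868
outer loop
vertex 1.914 3.087 1.332
vertex 1.894 3.758 1.221
vertex 2.423 3.393 1.0
endloop
endfacet
facet normal 0.597 -0.778 0.198
outer loop
vertex 1.914 3.087 1.332
vertex 2.423 3.393 1.0
vertex 2.686 4.022 2.679
endloop
endfacet
facet normal -0.471 -0.158 -0.868
outer loop
vertex 2.423 3.393 1.0
vertex 1.894 3.758 1.221
vertex 2.403 4.063 0.889
endloop
endfacet
facet normal 0.988 0.004 -0.156
outer loop
vertex 2.423 3.393 1.0
vertex 2.403 4.063 0.889
vertex 2.686 4.022 2.679
endloop
endfacet
facet normal -0.411 0.751 0.516
outer loop
vertex -0.807 0.615 2.951
vertex -0.991 -0.099 3.843
vertex 0.0 0.493 3.771
endloop
endfacet
facet normal 0.085 0.994 0.065
outer loop
vertex -0.807 0.615 2.951
vertex 0.0 0.493 3.771
vertex 0.309 0.539 2.657
endloop
endfacet
facet normal -0.103 0.797 -0.595
outer loop
vertex -0.807 0.615 2.951
vertex 0.309 0.539 2.657
vertex -0.491 -0.024 2.041
endloop
endfacet
facet normal -0.714 0.432 -0.551
outer loop
vertex -0.807 0.615 2.951
vertex -0.491 -0.024 2.041
vertex -1.295 -0.418 2.773
endloop
endfacet
facet normal -0.905 0.404 0.137
outer loop
vertex -0.807 0.615 2.951
vertex -1.295 -0.418 2.773
vertex -0.991 -0.099 3.843
endloop
endfacet
facet normal 0.703 0.675 0.223
outer loop
vertex 0.309 0.539 2.657
vertex 0.0 0.493 3.771
vertex 0.815 -0.222 3.367
endloop
endfacet
facet normal -0.099 0.281 0.955
outer loop
vertex 0.0 0.493 3.771
vertex -0.991 -0.099 3.843
vertex 0.011 -0.616 4.099
endloop
endfacet
facet normal -0.898 -0.281 0.339
outer loop
vertex -0.991 -0.099 3.843
vertex -1.295 -0.418 2.773
vertex -0.789 -1.179 3.483
endloop
endfacet
facet normal -0.589 -0.235 -0.773
outer loop
vertex -1.295 -0.418 2.773
vertex -0.491 -0.024 2.041
vertex -0.48 -1.133 2.369
endloop
endfacet
facet normal 0.400 0.356 -0.845
outer loop
vertex -0.491 -0.024 2.041
vertex 0.309 0.539 2.657
vertex 0.511 -0.541 2.297
endloop
endfacet
facet normal 0.714 -0.432 0.551
outer loop
vertex 0.327 -1.255 3.189
vertex 0.815 -0.222 3.367
vertex 0.011 -0.616 4.099
endloop
endfacet
facet normal 0.103 -0.797 0.595
outer loop
vertex 0.327 -1.255 3.189
vertex 0.011 -0.616 4.099
vertex -0.789 -1.179 3.483
endloop
endfacet
facet normal -0.085 -0.994 -0.065
outer loop
vertex 0.327 -1.255 3.189
vertex -0.789 -1.179 3.483
vertex -0.48 -1.133 2.369
endloop
endfacet
facet normal 0.411 -0.751 -0.516
outer loop
vertex 0.327 -1.255 3.189
vertex -0.48 -1.133 2.369
vertex 0.511 -0.541 2.297
endloop
endfacet
facet normal 0.905 -0.404 -0.137
outer loop
vertex 0.327 -1.255 3.189
vertex 0.511 -0.541 2.297
vertex 0.815 -0.222 3.367
endloop
endfacet
facet normal 0.589 0.235 0.773
outer loop
vertex 0.011 -0.616 4.099
vertex 0.815 -0.222 3.367
vertex 0.0 0.493 3.771
endloop
endfacet
facet normal -0.400 -0.356 0.845
outer loop
vertex -0.789 -1.179 3.483
vertex 0.011 -0.616 4.099
vertex -0.991 -0.099 3.843
endloop
endfacet
facet normal -0.703 -0.675 -0.223
outer loop
vertex -0.48 -1.133 2.369
vertex -0.789 -1.179 3.483
vertex -1.295 -0.418 2.773
endloop
endfacet
facet normal 0.099 -0.281 -0.955
outer loop
vertex 0.511 -0.541 2.297
vertex -0.48 -1.133 2.369
vertex -0.491 -0.024 2.041
endloop
endfacet
facet normal 0.898 0.281 -0.339
outer loop
vertex 0.815 -0.222 3.367
vertex 0.511 -0.541 2.297
vertex 0.309 0.539 2.657
endloop
endfacet
facet normal -0.672 0.436 0.599
outer loop
vertex -4.054 1.27 -2.63
vertex -3.462 3.155 -3.339
vertex -5.013 1.189 -3.647
endloop
endfacet
facet normal -0.282 -0.898 0.338
outer loop
vertex -3.898 0.465 -4.641
vertex -4.054 1.27 -2.63
vertex -5.013 1.189 -3.647
endloop
endfacet
facet normal -0.672 0.436 0.599
outer loop
vertex -5.013 1.189 -3.647
vertex -3.462 3.155 -3.339
vertex -4.421 3.075 -4.356
endloop
endfacet
facet normal -0.685 -0.058 -0.726
outer loop
vertex -4.421 3.075 -4.356
vertex -3.898 0.465 -4.641
vertex -5.013 1.189 -3.647
endloop
endfacet
facet normal 0.685 0.058 0.726
outer loop
vertex -4.054 1.27 -2.63
vertex -2.347 2.431 -4.333
vertex -3.462 3.155 -3.339
endloop
endfacet
facet normal -0.283 -0.898 0.337
outer loop
vertex -2.939 0.545 -3.624
vertex -4.054 1.27 -2.63
vertex -3.898 0.465 -4.641
endloop
endfacet
facet normal 0.685 0.058 0.726
outer loop
vertex -2.939 0.545 -3.624
vertex -2.347 2.431 -4.333
vertex -4.054 1.27 -2.63
endloop
endfacet
facet normal 0.283 0.898 -0.337
outer loop
vertex -3.462 3.155 -3.339
vertex -2.347 2.431 -4.333
vertex -4.421 3.075 -4.356
endloop
endfacet
facet normal -0.685 -0.058 -0.726
outer loop
vertex -3.306 2.35 -5.35
vertex -3.898 0.465 -4.641
vertex -4.421 3.075 -4.356
endloop
endfacet
facet normal 0.283 0.898 -0.338
outer loop
vertex -4.421 3.075 -4.356
vertex -2.347 2.431 -4.333
vertex -3.306 2.35 -5.35
endloop
endfacet
facet normal 0.672 -0.436 -0.599
outer loop
vertex -3.306 2.35 -5.35
vertex -2.939 0.545 -3.624
vertex -3.898 0.465 -4.641
endloop
endfacet
facet normal 0.672 -0.436 -0.599
outer loop
vertex -2.347 2.431 -4.333
vertex -2.939 0.545 -3.624
vertex -3.306 2.35 -5.35
endloop
endfacet

endsolid


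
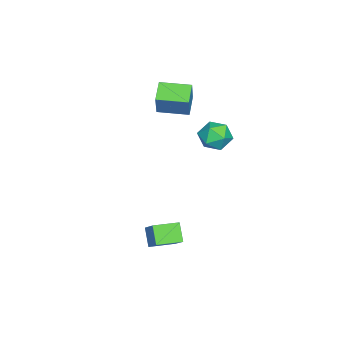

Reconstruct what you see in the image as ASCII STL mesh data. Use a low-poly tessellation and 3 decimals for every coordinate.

solid 
facet normal -0.551 0.833 -0.052
outer loop
vertex 3.575 3.037 -2.705
vertex 4.419 3.528 -3.791
vertex 2.353 2.144 -4.058
endloop
endfacet
facet normal -0.578 -0.336 0.744
outer loop
vertex 3.301 0.712 -3.969
vertex 3.575 3.037 -2.705
vertex 2.353 2.144 -4.058
endloop
endfacet
facet normal -0.551 0.833 -0.052
outer loop
vertex 2.353 2.144 -4.058
vertex 4.419 3.528 -3.791
vertex 3.197 2.635 -5.144
endloop
endfacet
facet normal -0.602 -0.440 -0.667
outer loop
vertex 3.197 2.635 -5.144
vertex 3.301 0.712 -3.969
vertex 2.353 2.144 -4.058
endloop
endfacet
facet normal 0.602 0.440 0.667
outer loop
vertex 3.575 3.037 -2.705
vertex 5.367 2.096 -3.702
vertex 4.419 3.528 -3.791
endloop
endfacet
facet normal -0.578 -0.336 0.744
outer loop
vertex 4.523 1.605 -2.616
vertex 3.575 3.037 -2.705
vertex 3.301 0.712 -3.969
endloop
endfacet
facet normal 0.602 0.440 0.667
outer loop
vertex 4.523 1.605 -2.616
vertex 5.367 2.096 -3.702
vertex 3.575 3.037 -2.705
endloop
endfacet
facet normal 0.578 0.336 -0.744
outer loop
vertex 4.419 3.528 -3.791
vertex 5.367 2.096 -3.702
vertex 3.197 2.635 -5.144
endloop
endfacet
facet normal -0.602 -0.440 -0.667
outer loop
vertex 4.145 1.203 -5.055
vertex 3.301 0.712 -3.969
vertex 3.197 2.635 -5.144
endloop
endfacet
facet normal 0.578 0.336 -0.744
outer loop
vertex 3.197 2.635 -5.144
vertex 5.367 2.096 -3.702
vertex 4.145 1.203 -5.055
endloop
endfacet
facet normal 0.551 -0.833 0.052
outer loop
vertex 4.145 1.203 -5.055
vertex 4.523 1.605 -2.616
vertex 3.301 0.712 -3.969
endloop
endfacet
facet normal 0.551 -0.833 0.052
outer loop
vertex 5.367 2.096 -3.702
vertex 4.523 1.605 -2.616
vertex 4.145 1.203 -5.055
endloop
endfacet
facet normal -0.637 0.725 0.264
outer loop
vertex -4.03 4.347 0.196
vertex -4.907 3.488 0.439
vertex -4.12 3.851 1.342
endloop
endfacet
facet normal 0.037 0.916 0.399
outer loop
vertex -4.03 4.347 0.196
vertex -4.12 3.851 1.342
vertex -2.995 4.031 0.825
endloop
endfacet
facet normal 0.402 0.891 -0.213
outer loop
vertex -4.03 4.347 0.196
vertex -2.995 4.031 0.825
vertex -3.086 3.779 -0.398
endloop
endfacet
facet normal -0.047 0.683 -0.729
outer loop
vertex -4.03 4.347 0.196
vertex -3.086 3.779 -0.398
vertex -4.268 3.443 -0.636
endloop
endfacet
facet normal -0.689 0.581 -0.434
outer loop
vertex -4.03 4.347 0.196
vertex -4.268 3.443 -0.636
vertex -4.907 3.488 0.439
endloop
endfacet
facet normal 0.318 0.433 0.843
outer loop
vertex -2.995 4.031 0.825
vertex -4.12 3.851 1.342
vertex -3.232 2.977 1.456
endloop
endfacet
facet normal -0.772 0.124 0.623
outer loop
vertex -4.12 3.851 1.342
vertex -4.907 3.488 0.439
vertex -4.414 2.641 1.218
endloop
endfacet
facet normal -0.856 -0.109 -0.505
outer loop
vertex -4.907 3.488 0.439
vertex -4.268 3.443 -0.636
vertex -4.505 2.389 -0.005
endloop
endfacet
facet normal 0.182 0.056 -0.982
outer loop
vertex -4.268 3.443 -0.636
vertex -3.086 3.779 -0.398
vertex -3.38 2.569 -0.522
endloop
endfacet
facet normal 0.908 0.392 -0.148
outer loop
vertex -3.086 3.779 -0.398
vertex -2.995 4.031 0.825
vertex -2.593 2.932 0.381
endloop
endfacet
facet normal 0.047 -0.683 0.729
outer loop
vertex -3.47 2.073 0.624
vertex -3.232 2.977 1.456
vertex -4.414 2.641 1.218
endloop
endfacet
facet normal -0.402 -0.891 0.213
outer loop
vertex -3.47 2.073 0.624
vertex -4.414 2.641 1.218
vertex -4.505 2.389 -0.005
endloop
endfacet
facet normal -0.037 -0.916 -0.399
outer loop
vertex -3.47 2.073 0.624
vertex -4.505 2.389 -0.005
vertex -3.38 2.569 -0.522
endloop
endfacet
facet normal 0.637 -0.725 -0.264
outer loop
vertex -3.47 2.073 0.624
vertex -3.38 2.569 -0.522
vertex -2.593 2.932 0.381
endloop
endfacet
facet normal 0.689 -0.581 0.434
outer loop
vertex -3.47 2.073 0.624
vertex -2.593 2.932 0.381
vertex -3.232 2.977 1.456
endloop
endfacet
facet normal -0.182 -0.056 0.982
outer loop
vertex -4.414 2.641 1.218
vertex -3.232 2.977 1.456
vertex -4.12 3.851 1.342
endloop
endfacet
facet normal -0.908 -0.392 0.148
outer loop
vertex -4.505 2.389 -0.005
vertex -4.414 2.641 1.218
vertex -4.907 3.488 0.439
endloop
endfacet
facet normal -0.318 -0.433 -0.843
outer loop
vertex -3.38 2.569 -0.522
vertex -4.505 2.389 -0.005
vertex -4.268 3.443 -0.636
endloop
endfacet
facet normal 0.772 -0.124 -0.623
outer loop
vertex -2.593 2.932 0.381
vertex -3.38 2.569 -0.522
vertex -3.086 3.779 -0.398
endloop
endfacet
facet normal 0.856 0.109 0.505
outer loop
vertex -3.232 2.977 1.456
vertex -2.593 2.932 0.381
vertex -2.995 4.031 0.825
endloop
endfacet
facet normal -0.885 -0.127 0.447
outer loop
vertex -3.96 -0.633 4.661
vertex -4.303 1.478 4.582
vertex -4.833 -0.842 2.874
endloop
endfacet
facet normal 0.161 -0.986 0.037
outer loop
vertex -3.417 -0.638 2.158
vertex -3.96 -0.633 4.661
vertex -4.833 -0.842 2.874
endloop
endfacet
facet normal -0.885 -0.127 0.448
outer loop
vertex -4.833 -0.842 2.874
vertex -4.303 1.478 4.582
vertex -5.177 1.269 2.795
endloop
endfacet
facet normal -0.437 -0.105 -0.893
outer loop
vertex -5.177 1.269 2.795
vertex -3.417 -0.638 2.158
vertex -4.833 -0.842 2.874
endloop
endfacet
facet normal 0.437 0.104 0.894
outer loop
vertex -3.96 -0.633 4.661
vertex -2.887 1.682 3.866
vertex -4.303 1.478 4.582
endloop
endfacet
facet normal 0.161 -0.986 0.037
outer loop
vertex -2.543 -0.429 3.945
vertex -3.96 -0.633 4.661
vertex -3.417 -0.638 2.158
endloop
endfacet
facet normal 0.436 0.105 0.894
outer loop
vertex -2.543 -0.429 3.945
vertex -2.887 1.682 3.866
vertex -3.96 -0.633 4.661
endloop
endfacet
facet normal -0.161 0.986 -0.037
outer loop
vertex -4.303 1.478 4.582
vertex -2.887 1.682 3.866
vertex -5.177 1.269 2.795
endloop
endfacet
facet normal -0.437 -0.104 -0.894
outer loop
vertex -3.76 1.473 2.079
vertex -3.417 -0.638 2.158
vertex -5.177 1.269 2.795
endloop
endfacet
facet normal -0.161 0.986 -0.037
outer loop
vertex -5.177 1.269 2.795
vertex -2.887 1.682 3.866
vertex -3.76 1.473 2.079
endloop
endfacet
facet normal 0.885 0.127 -0.448
outer loop
vertex -3.76 1.473 2.079
vertex -2.543 -0.429 3.945
vertex -3.417 -0.638 2.158
endloop
endfacet
facet normal 0.885 0.128 -0.447
outer loop
vertex -2.887 1.682 3.866
vertex -2.543 -0.429 3.945
vertex -3.76 1.473 2.079
endloop
endfacet

endsolid


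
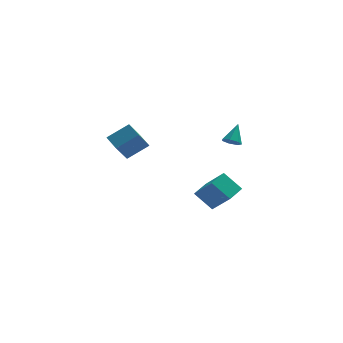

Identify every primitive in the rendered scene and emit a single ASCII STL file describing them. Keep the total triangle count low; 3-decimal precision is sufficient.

solid 
facet normal -0.338 -0.613 -0.714
outer loop
vertex 3.915 1.373 -0.408
vertex 3.528 1.111 -0.0
vertex 3.428 1.598 -0.371
endloop
endfacet
facet normal 0.362 0.847 -0.390
outer loop
vertex 3.915 1.373 -0.408
vertex 3.428 1.598 -0.371
vertex 4.012 1.989 1.02
endloop
endfacet
facet normal -0.338 -0.613 -0.714
outer loop
vertex 3.428 1.598 -0.371
vertex 3.528 1.111 -0.0
vertex 3.016 1.457 -0.055
endloop
endfacet
facet normal -0.387 0.917 -0.095
outer loop
vertex 3.428 1.598 -0.371
vertex 3.016 1.457 -0.055
vertex 4.012 1.989 1.02
endloop
endfacet
facet normal -0.338 -0.614 -0.714
outer loop
vertex 3.016 1.457 -0.055
vertex 3.528 1.111 -0.0
vertex 2.99 1.055 0.303
endloop
endfacet
facet normal -0.752 0.465 0.467
outer loop
vertex 3.016 1.457 -0.055
vertex 2.99 1.055 0.303
vertex 4.012 1.989 1.02
endloop
endfacet
facet normal -0.338 -0.613 -0.714
outer loop
vertex 2.99 1.055 0.303
vertex 3.528 1.111 -0.0
vertex 3.369 0.696 0.432
endloop
endfacet
facet normal -0.458 -0.169 0.873
outer loop
vertex 2.99 1.055 0.303
vertex 3.369 0.696 0.432
vertex 4.012 1.989 1.02
endloop
endfacet
facet normal -0.337 -0.614 -0.714
outer loop
vertex 3.369 0.696 0.432
vertex 3.528 1.111 -0.0
vertex 3.868 0.65 0.236
endloop
endfacet
facet normal 0.274 -0.508 0.817
outer loop
vertex 3.369 0.696 0.432
vertex 3.868 0.65 0.236
vertex 4.012 1.989 1.02
endloop
endfacet
facet normal -0.337 -0.614 -0.713
outer loop
vertex 3.868 0.65 0.236
vertex 3.528 1.111 -0.0
vertex 4.111 0.951 -0.138
endloop
endfacet
facet normal 0.892 -0.296 0.341
outer loop
vertex 3.868 0.65 0.236
vertex 4.111 0.951 -0.138
vertex 4.012 1.989 1.02
endloop
endfacet
facet normal -0.337 -0.614 -0.714
outer loop
vertex 4.111 0.951 -0.138
vertex 3.528 1.111 -0.0
vertex 3.915 1.373 -0.408
endloop
endfacet
facet normal 0.931 0.307 -0.196
outer loop
vertex 4.111 0.951 -0.138
vertex 3.915 1.373 -0.408
vertex 4.012 1.989 1.02
endloop
endfacet
facet normal -0.627 -0.755 -0.191
outer loop
vertex 2.271 -0.05 -2.741
vertex 1.349 1.103 -4.277
vertex 3.288 -0.63 -3.787
endloop
endfacet
facet normal 0.433 -0.541 0.721
outer loop
vertex 4.091 0.337 -3.543
vertex 2.271 -0.05 -2.741
vertex 3.288 -0.63 -3.787
endloop
endfacet
facet normal -0.627 -0.755 -0.191
outer loop
vertex 3.288 -0.63 -3.787
vertex 1.349 1.103 -4.277
vertex 2.367 0.523 -5.323
endloop
endfacet
facet normal 0.648 -0.370 -0.666
outer loop
vertex 2.367 0.523 -5.323
vertex 4.091 0.337 -3.543
vertex 3.288 -0.63 -3.787
endloop
endfacet
facet normal -0.648 0.370 0.666
outer loop
vertex 2.271 -0.05 -2.741
vertex 2.152 2.07 -4.033
vertex 1.349 1.103 -4.277
endloop
endfacet
facet normal 0.433 -0.541 0.721
outer loop
vertex 3.073 0.917 -2.497
vertex 2.271 -0.05 -2.741
vertex 4.091 0.337 -3.543
endloop
endfacet
facet normal -0.648 0.369 0.666
outer loop
vertex 3.073 0.917 -2.497
vertex 2.152 2.07 -4.033
vertex 2.271 -0.05 -2.741
endloop
endfacet
facet normal -0.433 0.541 -0.721
outer loop
vertex 1.349 1.103 -4.277
vertex 2.152 2.07 -4.033
vertex 2.367 0.523 -5.323
endloop
endfacet
facet normal 0.648 -0.369 -0.666
outer loop
vertex 3.169 1.49 -5.079
vertex 4.091 0.337 -3.543
vertex 2.367 0.523 -5.323
endloop
endfacet
facet normal -0.433 0.541 -0.721
outer loop
vertex 2.367 0.523 -5.323
vertex 2.152 2.07 -4.033
vertex 3.169 1.49 -5.079
endloop
endfacet
facet normal 0.627 0.756 0.191
outer loop
vertex 3.169 1.49 -5.079
vertex 3.073 0.917 -2.497
vertex 4.091 0.337 -3.543
endloop
endfacet
facet normal 0.627 0.755 0.191
outer loop
vertex 2.152 2.07 -4.033
vertex 3.073 0.917 -2.497
vertex 3.169 1.49 -5.079
endloop
endfacet
facet normal -0.362 -0.524 0.771
outer loop
vertex -2.727 -3.605 4.247
vertex -3.987 -3.923 3.439
vertex -2.265 -4.481 3.869
endloop
endfacet
facet normal 0.824 0.207 0.528
outer loop
vertex -1.613 -3.537 2.481
vertex -2.727 -3.605 4.247
vertex -2.265 -4.481 3.869
endloop
endfacet
facet normal -0.362 -0.524 0.771
outer loop
vertex -2.265 -4.481 3.869
vertex -3.987 -3.923 3.439
vertex -3.525 -4.798 3.061
endloop
endfacet
facet normal 0.437 -0.826 -0.357
outer loop
vertex -3.525 -4.798 3.061
vertex -1.613 -3.537 2.481
vertex -2.265 -4.481 3.869
endloop
endfacet
facet normal -0.437 0.826 0.356
outer loop
vertex -2.727 -3.605 4.247
vertex -3.335 -2.979 2.051
vertex -3.987 -3.923 3.439
endloop
endfacet
facet normal 0.824 0.207 0.528
outer loop
vertex -2.075 -2.662 2.859
vertex -2.727 -3.605 4.247
vertex -1.613 -3.537 2.481
endloop
endfacet
facet normal -0.436 0.826 0.356
outer loop
vertex -2.075 -2.662 2.859
vertex -3.335 -2.979 2.051
vertex -2.727 -3.605 4.247
endloop
endfacet
facet normal -0.824 -0.207 -0.528
outer loop
vertex -3.987 -3.923 3.439
vertex -3.335 -2.979 2.051
vertex -3.525 -4.798 3.061
endloop
endfacet
facet normal 0.437 -0.826 -0.356
outer loop
vertex -2.873 -3.855 1.673
vertex -1.613 -3.537 2.481
vertex -3.525 -4.798 3.061
endloop
endfacet
facet normal -0.824 -0.207 -0.528
outer loop
vertex -3.525 -4.798 3.061
vertex -3.335 -2.979 2.051
vertex -2.873 -3.855 1.673
endloop
endfacet
facet normal 0.362 0.524 -0.771
outer loop
vertex -2.873 -3.855 1.673
vertex -2.075 -2.662 2.859
vertex -1.613 -3.537 2.481
endloop
endfacet
facet normal 0.363 0.524 -0.771
outer loop
vertex -3.335 -2.979 2.051
vertex -2.075 -2.662 2.859
vertex -2.873 -3.855 1.673
endloop
endfacet

endsolid


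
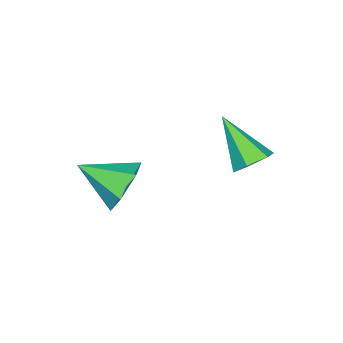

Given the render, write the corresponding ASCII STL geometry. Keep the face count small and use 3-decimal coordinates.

solid 
facet normal -0.289 0.860 -0.421
outer loop
vertex 2.79 -2.4 2.24
vertex 1.964 -2.339 2.933
vertex 2.915 -1.895 3.186
endloop
endfacet
facet normal 0.978 -0.207 -0.019
outer loop
vertex 2.79 -2.4 2.24
vertex 2.915 -1.895 3.186
vertex 2.496 -3.921 3.707
endloop
endfacet
facet normal -0.289 0.860 -0.421
outer loop
vertex 2.915 -1.895 3.186
vertex 1.964 -2.339 2.933
vertex 2.089 -1.834 3.879
endloop
endfacet
facet normal 0.644 0.063 0.762
outer loop
vertex 2.915 -1.895 3.186
vertex 2.089 -1.834 3.879
vertex 2.496 -3.921 3.707
endloop
endfacet
facet normal -0.289 0.860 -0.421
outer loop
vertex 2.089 -1.834 3.879
vertex 1.964 -2.339 2.933
vertex 1.138 -2.278 3.626
endloop
endfacet
facet normal -0.203 -0.120 0.972
outer loop
vertex 2.089 -1.834 3.879
vertex 1.138 -2.278 3.626
vertex 2.496 -3.921 3.707
endloop
endfacet
facet normal -0.289 0.860 -0.421
outer loop
vertex 1.138 -2.278 3.626
vertex 1.964 -2.339 2.933
vertex 1.012 -2.783 2.68
endloop
endfacet
facet normal -0.716 -0.572 0.401
outer loop
vertex 1.138 -2.278 3.626
vertex 1.012 -2.783 2.68
vertex 2.496 -3.921 3.707
endloop
endfacet
facet normal -0.289 0.860 -0.421
outer loop
vertex 1.012 -2.783 2.68
vertex 1.964 -2.339 2.933
vertex 1.838 -2.844 1.987
endloop
endfacet
facet normal -0.382 -0.842 -0.381
outer loop
vertex 1.012 -2.783 2.68
vertex 1.838 -2.844 1.987
vertex 2.496 -3.921 3.707
endloop
endfacet
facet normal -0.289 0.860 -0.421
outer loop
vertex 1.838 -2.844 1.987
vertex 1.964 -2.339 2.933
vertex 2.79 -2.4 2.24
endloop
endfacet
facet normal 0.465 -0.660 -0.591
outer loop
vertex 1.838 -2.844 1.987
vertex 2.79 -2.4 2.24
vertex 2.496 -3.921 3.707
endloop
endfacet
facet normal 0.186 0.704 -0.686
outer loop
vertex -1.343 -0.193 2.288
vertex -2.016 0.2 2.509
vertex -1.312 0.368 2.872
endloop
endfacet
facet normal 0.878 -0.367 0.306
outer loop
vertex -1.343 -0.193 2.288
vertex -1.312 0.368 2.872
vertex -2.424 -1.34 4.011
endloop
endfacet
facet normal 0.186 0.703 -0.687
outer loop
vertex -1.312 0.368 2.872
vertex -2.016 0.2 2.509
vertex -1.984 0.761 3.092
endloop
endfacet
facet normal 0.443 0.280 0.852
outer loop
vertex -1.312 0.368 2.872
vertex -1.984 0.761 3.092
vertex -2.424 -1.34 4.011
endloop
endfacet
facet normal 0.185 0.703 -0.687
outer loop
vertex -1.984 0.761 3.092
vertex -2.016 0.2 2.509
vertex -2.689 0.593 2.73
endloop
endfacet
facet normal -0.491 0.433 0.756
outer loop
vertex -1.984 0.761 3.092
vertex -2.689 0.593 2.73
vertex -2.424 -1.34 4.011
endloop
endfacet
facet normal 0.186 0.704 -0.685
outer loop
vertex -2.689 0.593 2.73
vertex -2.016 0.2 2.509
vertex -2.721 0.033 2.146
endloop
endfacet
facet normal -0.992 -0.061 0.113
outer loop
vertex -2.689 0.593 2.73
vertex -2.721 0.033 2.146
vertex -2.424 -1.34 4.011
endloop
endfacet
facet normal 0.187 0.703 -0.686
outer loop
vertex -2.721 0.033 2.146
vertex -2.016 0.2 2.509
vertex -2.048 -0.361 1.925
endloop
endfacet
facet normal -0.557 -0.709 -0.433
outer loop
vertex -2.721 0.033 2.146
vertex -2.048 -0.361 1.925
vertex -2.424 -1.34 4.011
endloop
endfacet
facet normal 0.186 0.704 -0.686
outer loop
vertex -2.048 -0.361 1.925
vertex -2.016 0.2 2.509
vertex -1.343 -0.193 2.288
endloop
endfacet
facet normal 0.379 -0.862 -0.336
outer loop
vertex -2.048 -0.361 1.925
vertex -1.343 -0.193 2.288
vertex -2.424 -1.34 4.011
endloop
endfacet

endsolid


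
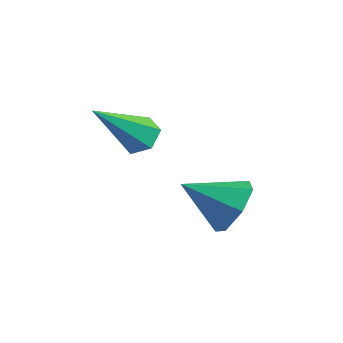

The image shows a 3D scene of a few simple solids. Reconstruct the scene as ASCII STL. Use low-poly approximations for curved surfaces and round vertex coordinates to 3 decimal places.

solid 
facet normal 0.008 0.714 -0.700
outer loop
vertex 0.955 2.952 1.11
vertex 0.567 2.712 0.861
vertex 0.461 3.069 1.224
endloop
endfacet
facet normal 0.302 0.466 0.832
outer loop
vertex 0.955 2.952 1.11
vertex 0.461 3.069 1.224
vertex 0.553 1.448 2.099
endloop
endfacet
facet normal 0.008 0.714 -0.700
outer loop
vertex 0.461 3.069 1.224
vertex 0.567 2.712 0.861
vertex 0.073 2.829 0.975
endloop
endfacet
facet normal -0.647 0.334 0.686
outer loop
vertex 0.461 3.069 1.224
vertex 0.073 2.829 0.975
vertex 0.553 1.448 2.099
endloop
endfacet
facet normal 0.008 0.715 -0.699
outer loop
vertex 0.073 2.829 0.975
vertex 0.567 2.712 0.861
vertex 0.179 2.472 0.611
endloop
endfacet
facet normal -0.951 -0.309 0.026
outer loop
vertex 0.073 2.829 0.975
vertex 0.179 2.472 0.611
vertex 0.553 1.448 2.099
endloop
endfacet
facet normal 0.009 0.714 -0.700
outer loop
vertex 0.179 2.472 0.611
vertex 0.567 2.712 0.861
vertex 0.672 2.355 0.498
endloop
endfacet
facet normal -0.306 -0.818 -0.486
outer loop
vertex 0.179 2.472 0.611
vertex 0.672 2.355 0.498
vertex 0.553 1.448 2.099
endloop
endfacet
facet normal 0.006 0.714 -0.700
outer loop
vertex 0.672 2.355 0.498
vertex 0.567 2.712 0.861
vertex 1.06 2.596 0.747
endloop
endfacet
facet normal 0.644 -0.685 -0.340
outer loop
vertex 0.672 2.355 0.498
vertex 1.06 2.596 0.747
vertex 0.553 1.448 2.099
endloop
endfacet
facet normal 0.007 0.715 -0.699
outer loop
vertex 1.06 2.596 0.747
vertex 0.567 2.712 0.861
vertex 0.955 2.952 1.11
endloop
endfacet
facet normal 0.947 -0.044 0.318
outer loop
vertex 1.06 2.596 0.747
vertex 0.955 2.952 1.11
vertex 0.553 1.448 2.099
endloop
endfacet
facet normal 0.613 0.601 -0.513
outer loop
vertex 2.956 3.687 -0.078
vertex 2.586 3.517 -0.72
vertex 2.447 4.079 -0.227
endloop
endfacet
facet normal -0.139 0.189 0.972
outer loop
vertex 2.956 3.687 -0.078
vertex 2.447 4.079 -0.227
vertex 1.794 2.743 -0.06
endloop
endfacet
facet normal 0.616 0.600 -0.511
outer loop
vertex 2.447 4.079 -0.227
vertex 2.586 3.517 -0.72
vertex 2.044 4.049 -0.748
endloop
endfacet
facet normal -0.728 0.423 0.539
outer loop
vertex 2.447 4.079 -0.227
vertex 2.044 4.049 -0.748
vertex 1.794 2.743 -0.06
endloop
endfacet
facet normal 0.615 0.600 -0.511
outer loop
vertex 2.044 4.049 -0.748
vertex 2.586 3.517 -0.72
vertex 2.049 3.618 -1.248
endloop
endfacet
facet normal -0.985 0.126 -0.119
outer loop
vertex 2.044 4.049 -0.748
vertex 2.049 3.618 -1.248
vertex 1.794 2.743 -0.06
endloop
endfacet
facet normal 0.615 0.601 -0.510
outer loop
vertex 2.049 3.618 -1.248
vertex 2.586 3.517 -0.72
vertex 2.459 3.112 -1.35
endloop
endfacet
facet normal -0.717 -0.479 -0.507
outer loop
vertex 2.049 3.618 -1.248
vertex 2.459 3.112 -1.35
vertex 1.794 2.743 -0.06
endloop
endfacet
facet normal 0.614 0.602 -0.511
outer loop
vertex 2.459 3.112 -1.35
vertex 2.586 3.517 -0.72
vertex 2.965 2.911 -0.978
endloop
endfacet
facet normal -0.127 -0.935 -0.333
outer loop
vertex 2.459 3.112 -1.35
vertex 2.965 2.911 -0.978
vertex 1.794 2.743 -0.06
endloop
endfacet
facet normal 0.614 0.602 -0.511
outer loop
vertex 2.965 2.911 -0.978
vertex 2.586 3.517 -0.72
vertex 3.186 3.167 -0.411
endloop
endfacet
facet normal 0.343 -0.899 0.272
outer loop
vertex 2.965 2.911 -0.978
vertex 3.186 3.167 -0.411
vertex 1.794 2.743 -0.06
endloop
endfacet
facet normal 0.614 0.600 -0.513
outer loop
vertex 3.186 3.167 -0.411
vertex 2.586 3.517 -0.72
vertex 2.956 3.687 -0.078
endloop
endfacet
facet normal 0.336 -0.398 0.854
outer loop
vertex 3.186 3.167 -0.411
vertex 2.956 3.687 -0.078
vertex 1.794 2.743 -0.06
endloop
endfacet

endsolid


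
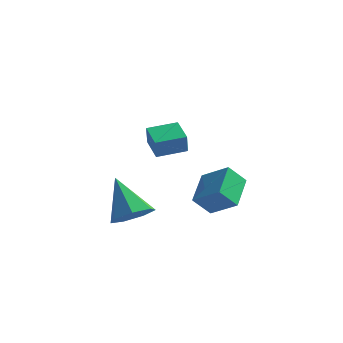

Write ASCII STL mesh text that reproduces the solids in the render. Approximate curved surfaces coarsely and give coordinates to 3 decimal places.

solid 
facet normal 0.549 -0.391 -0.739
outer loop
vertex -0.338 -3.628 -1.619
vertex -1.032 -3.612 -2.143
vertex -0.43 -2.996 -2.022
endloop
endfacet
facet normal 0.547 0.505 0.667
outer loop
vertex -0.338 -3.628 -1.619
vertex -0.43 -2.996 -2.022
vertex -2.048 -2.888 -0.777
endloop
endfacet
facet normal 0.549 -0.391 -0.739
outer loop
vertex -0.43 -2.996 -2.022
vertex -1.032 -3.612 -2.143
vertex -0.975 -2.828 -2.516
endloop
endfacet
facet normal 0.173 0.975 0.140
outer loop
vertex -0.43 -2.996 -2.022
vertex -0.975 -2.828 -2.516
vertex -2.048 -2.888 -0.777
endloop
endfacet
facet normal 0.549 -0.391 -0.738
outer loop
vertex -0.975 -2.828 -2.516
vertex -1.032 -3.612 -2.143
vertex -1.563 -3.25 -2.73
endloop
endfacet
facet normal -0.492 0.826 -0.275
outer loop
vertex -0.975 -2.828 -2.516
vertex -1.563 -3.25 -2.73
vertex -2.048 -2.888 -0.777
endloop
endfacet
facet normal 0.550 -0.391 -0.738
outer loop
vertex -1.563 -3.25 -2.73
vertex -1.032 -3.612 -2.143
vertex -1.751 -3.945 -2.502
endloop
endfacet
facet normal -0.949 0.169 -0.267
outer loop
vertex -1.563 -3.25 -2.73
vertex -1.751 -3.945 -2.502
vertex -2.048 -2.888 -0.777
endloop
endfacet
facet normal 0.550 -0.391 -0.738
outer loop
vertex -1.751 -3.945 -2.502
vertex -1.032 -3.612 -2.143
vertex -1.398 -4.389 -2.004
endloop
endfacet
facet normal -0.852 -0.499 0.159
outer loop
vertex -1.751 -3.945 -2.502
vertex -1.398 -4.389 -2.004
vertex -2.048 -2.888 -0.777
endloop
endfacet
facet normal 0.549 -0.391 -0.739
outer loop
vertex -1.398 -4.389 -2.004
vertex -1.032 -3.612 -2.143
vertex -0.769 -4.248 -1.611
endloop
endfacet
facet normal -0.275 -0.677 0.683
outer loop
vertex -1.398 -4.389 -2.004
vertex -0.769 -4.248 -1.611
vertex -2.048 -2.888 -0.777
endloop
endfacet
facet normal 0.549 -0.391 -0.739
outer loop
vertex -0.769 -4.248 -1.611
vertex -1.032 -3.612 -2.143
vertex -0.338 -3.628 -1.619
endloop
endfacet
facet normal 0.348 -0.230 0.909
outer loop
vertex -0.769 -4.248 -1.611
vertex -0.338 -3.628 -1.619
vertex -2.048 -2.888 -0.777
endloop
endfacet
facet normal -0.830 0.115 -0.546
outer loop
vertex -0.015 -0.594 -2.638
vertex -0.21 0.803 -2.047
vertex 0.55 -0.188 -3.411
endloop
endfacet
facet normal 0.128 -0.913 -0.386
outer loop
vertex 1.67 -0.343 -2.673
vertex -0.015 -0.594 -2.638
vertex 0.55 -0.188 -3.411
endloop
endfacet
facet normal -0.830 0.116 -0.546
outer loop
vertex 0.55 -0.188 -3.411
vertex -0.21 0.803 -2.047
vertex 0.355 1.21 -2.819
endloop
endfacet
facet normal 0.544 0.390 -0.743
outer loop
vertex 0.355 1.21 -2.819
vertex 1.67 -0.343 -2.673
vertex 0.55 -0.188 -3.411
endloop
endfacet
facet normal -0.544 -0.390 0.743
outer loop
vertex -0.015 -0.594 -2.638
vertex 0.91 0.648 -1.309
vertex -0.21 0.803 -2.047
endloop
endfacet
facet normal 0.128 -0.913 -0.388
outer loop
vertex 1.105 -0.75 -1.901
vertex -0.015 -0.594 -2.638
vertex 1.67 -0.343 -2.673
endloop
endfacet
facet normal -0.543 -0.390 0.743
outer loop
vertex 1.105 -0.75 -1.901
vertex 0.91 0.648 -1.309
vertex -0.015 -0.594 -2.638
endloop
endfacet
facet normal -0.129 0.913 0.387
outer loop
vertex -0.21 0.803 -2.047
vertex 0.91 0.648 -1.309
vertex 0.355 1.21 -2.819
endloop
endfacet
facet normal 0.543 0.390 -0.743
outer loop
vertex 1.475 1.054 -2.082
vertex 1.67 -0.343 -2.673
vertex 0.355 1.21 -2.819
endloop
endfacet
facet normal -0.127 0.913 0.387
outer loop
vertex 0.355 1.21 -2.819
vertex 0.91 0.648 -1.309
vertex 1.475 1.054 -2.082
endloop
endfacet
facet normal 0.830 -0.115 0.546
outer loop
vertex 1.475 1.054 -2.082
vertex 1.105 -0.75 -1.901
vertex 1.67 -0.343 -2.673
endloop
endfacet
facet normal 0.830 -0.115 0.546
outer loop
vertex 0.91 0.648 -1.309
vertex 1.105 -0.75 -1.901
vertex 1.475 1.054 -2.082
endloop
endfacet
facet normal -0.767 -0.631 -0.118
outer loop
vertex 0.272 -4.615 2.218
vertex -0.392 -3.855 2.468
vertex 0.219 -4.405 1.437
endloop
endfacet
facet normal 0.640 -0.730 -0.240
outer loop
vertex 1.092 -3.685 1.572
vertex 0.272 -4.615 2.218
vertex 0.219 -4.405 1.437
endloop
endfacet
facet normal -0.766 -0.632 -0.117
outer loop
vertex 0.219 -4.405 1.437
vertex -0.392 -3.855 2.468
vertex -0.446 -3.645 1.688
endloop
endfacet
facet normal -0.066 0.260 -0.963
outer loop
vertex -0.446 -3.645 1.688
vertex 1.092 -3.685 1.572
vertex 0.219 -4.405 1.437
endloop
endfacet
facet normal 0.065 -0.260 0.963
outer loop
vertex 0.272 -4.615 2.218
vertex 0.481 -3.135 2.603
vertex -0.392 -3.855 2.468
endloop
endfacet
facet normal 0.639 -0.731 -0.241
outer loop
vertex 1.146 -3.895 2.352
vertex 0.272 -4.615 2.218
vertex 1.092 -3.685 1.572
endloop
endfacet
facet normal 0.066 -0.260 0.963
outer loop
vertex 1.146 -3.895 2.352
vertex 0.481 -3.135 2.603
vertex 0.272 -4.615 2.218
endloop
endfacet
facet normal -0.639 0.730 0.241
outer loop
vertex -0.392 -3.855 2.468
vertex 0.481 -3.135 2.603
vertex -0.446 -3.645 1.688
endloop
endfacet
facet normal -0.066 0.259 -0.964
outer loop
vertex 0.428 -2.925 1.822
vertex 1.092 -3.685 1.572
vertex -0.446 -3.645 1.688
endloop
endfacet
facet normal -0.639 0.731 0.240
outer loop
vertex -0.446 -3.645 1.688
vertex 0.481 -3.135 2.603
vertex 0.428 -2.925 1.822
endloop
endfacet
facet normal 0.767 0.631 0.117
outer loop
vertex 0.428 -2.925 1.822
vertex 1.146 -3.895 2.352
vertex 1.092 -3.685 1.572
endloop
endfacet
facet normal 0.766 0.632 0.118
outer loop
vertex 0.481 -3.135 2.603
vertex 1.146 -3.895 2.352
vertex 0.428 -2.925 1.822
endloop
endfacet

endsolid


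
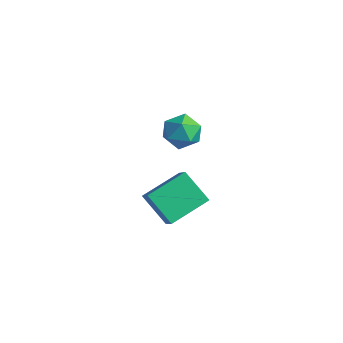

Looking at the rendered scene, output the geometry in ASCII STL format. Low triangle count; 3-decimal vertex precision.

solid 
facet normal 0.094 0.876 0.474
outer loop
vertex 2.781 -2.903 3.173
vertex 2.567 -3.344 4.031
vertex 3.505 -3.281 3.728
endloop
endfacet
facet normal 0.519 0.849 -0.100
outer loop
vertex 2.781 -2.903 3.173
vertex 3.505 -3.281 3.728
vertex 3.518 -3.404 2.747
endloop
endfacet
facet normal 0.110 0.733 -0.671
outer loop
vertex 2.781 -2.903 3.173
vertex 3.518 -3.404 2.747
vertex 2.588 -3.542 2.444
endloop
endfacet
facet normal -0.568 0.688 -0.452
outer loop
vertex 2.781 -2.903 3.173
vertex 2.588 -3.542 2.444
vertex 2.0 -3.505 3.238
endloop
endfacet
facet normal -0.577 0.776 0.255
outer loop
vertex 2.781 -2.903 3.173
vertex 2.0 -3.505 3.238
vertex 2.567 -3.344 4.031
endloop
endfacet
facet normal 0.957 0.290 -0.024
outer loop
vertex 3.518 -3.404 2.747
vertex 3.505 -3.281 3.728
vertex 3.76 -4.155 3.342
endloop
endfacet
facet normal 0.269 0.333 0.904
outer loop
vertex 3.505 -3.281 3.728
vertex 2.567 -3.344 4.031
vertex 3.172 -4.118 4.136
endloop
endfacet
facet normal -0.818 0.172 0.550
outer loop
vertex 2.567 -3.344 4.031
vertex 2.0 -3.505 3.238
vertex 2.242 -4.256 3.833
endloop
endfacet
facet normal -0.803 0.029 -0.596
outer loop
vertex 2.0 -3.505 3.238
vertex 2.588 -3.542 2.444
vertex 2.255 -4.379 2.852
endloop
endfacet
facet normal 0.295 0.101 -0.950
outer loop
vertex 2.588 -3.542 2.444
vertex 3.518 -3.404 2.747
vertex 3.193 -4.316 2.549
endloop
endfacet
facet normal 0.568 -0.688 0.452
outer loop
vertex 2.979 -4.757 3.407
vertex 3.76 -4.155 3.342
vertex 3.172 -4.118 4.136
endloop
endfacet
facet normal -0.110 -0.733 0.671
outer loop
vertex 2.979 -4.757 3.407
vertex 3.172 -4.118 4.136
vertex 2.242 -4.256 3.833
endloop
endfacet
facet normal -0.519 -0.849 0.100
outer loop
vertex 2.979 -4.757 3.407
vertex 2.242 -4.256 3.833
vertex 2.255 -4.379 2.852
endloop
endfacet
facet normal -0.094 -0.876 -0.474
outer loop
vertex 2.979 -4.757 3.407
vertex 2.255 -4.379 2.852
vertex 3.193 -4.316 2.549
endloop
endfacet
facet normal 0.577 -0.776 -0.255
outer loop
vertex 2.979 -4.757 3.407
vertex 3.193 -4.316 2.549
vertex 3.76 -4.155 3.342
endloop
endfacet
facet normal 0.803 -0.029 0.596
outer loop
vertex 3.172 -4.118 4.136
vertex 3.76 -4.155 3.342
vertex 3.505 -3.281 3.728
endloop
endfacet
facet normal -0.295 -0.101 0.950
outer loop
vertex 2.242 -4.256 3.833
vertex 3.172 -4.118 4.136
vertex 2.567 -3.344 4.031
endloop
endfacet
facet normal -0.957 -0.290 0.024
outer loop
vertex 2.255 -4.379 2.852
vertex 2.242 -4.256 3.833
vertex 2.0 -3.505 3.238
endloop
endfacet
facet normal -0.269 -0.333 -0.904
outer loop
vertex 3.193 -4.316 2.549
vertex 2.255 -4.379 2.852
vertex 2.588 -3.542 2.444
endloop
endfacet
facet normal 0.818 -0.172 -0.550
outer loop
vertex 3.76 -4.155 3.342
vertex 3.193 -4.316 2.549
vertex 3.518 -3.404 2.747
endloop
endfacet
facet normal -0.641 0.351 -0.683
outer loop
vertex 1.016 -4.533 -2.072
vertex 1.363 -2.567 -1.388
vertex 2.396 -4.357 -3.276
endloop
endfacet
facet normal -0.164 -0.931 -0.325
outer loop
vertex 3.337 -4.873 -2.272
vertex 1.016 -4.533 -2.072
vertex 2.396 -4.357 -3.276
endloop
endfacet
facet normal -0.640 0.351 -0.683
outer loop
vertex 2.396 -4.357 -3.276
vertex 1.363 -2.567 -1.388
vertex 2.743 -2.392 -2.592
endloop
endfacet
facet normal 0.750 0.095 -0.654
outer loop
vertex 2.743 -2.392 -2.592
vertex 3.337 -4.873 -2.272
vertex 2.396 -4.357 -3.276
endloop
endfacet
facet normal -0.750 -0.095 0.654
outer loop
vertex 1.016 -4.533 -2.072
vertex 2.304 -3.083 -0.384
vertex 1.363 -2.567 -1.388
endloop
endfacet
facet normal -0.164 -0.932 -0.324
outer loop
vertex 1.957 -5.048 -1.068
vertex 1.016 -4.533 -2.072
vertex 3.337 -4.873 -2.272
endloop
endfacet
facet normal -0.750 -0.095 0.654
outer loop
vertex 1.957 -5.048 -1.068
vertex 2.304 -3.083 -0.384
vertex 1.016 -4.533 -2.072
endloop
endfacet
facet normal 0.165 0.931 0.324
outer loop
vertex 1.363 -2.567 -1.388
vertex 2.304 -3.083 -0.384
vertex 2.743 -2.392 -2.592
endloop
endfacet
facet normal 0.750 0.095 -0.654
outer loop
vertex 3.684 -2.907 -1.588
vertex 3.337 -4.873 -2.272
vertex 2.743 -2.392 -2.592
endloop
endfacet
facet normal 0.164 0.932 0.324
outer loop
vertex 2.743 -2.392 -2.592
vertex 2.304 -3.083 -0.384
vertex 3.684 -2.907 -1.588
endloop
endfacet
facet normal 0.641 -0.351 0.683
outer loop
vertex 3.684 -2.907 -1.588
vertex 1.957 -5.048 -1.068
vertex 3.337 -4.873 -2.272
endloop
endfacet
facet normal 0.641 -0.351 0.683
outer loop
vertex 2.304 -3.083 -0.384
vertex 1.957 -5.048 -1.068
vertex 3.684 -2.907 -1.588
endloop
endfacet

endsolid


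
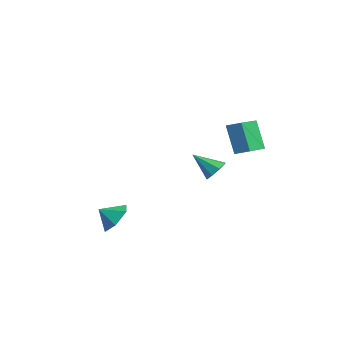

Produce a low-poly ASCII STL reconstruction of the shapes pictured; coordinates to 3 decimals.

solid 
facet normal 0.528 0.565 -0.634
outer loop
vertex -0.851 4.772 -1.557
vertex -1.221 4.381 -2.214
vertex -1.398 5.069 -1.748
endloop
endfacet
facet normal -0.097 0.406 0.909
outer loop
vertex -0.851 4.772 -1.557
vertex -1.398 5.069 -1.748
vertex -2.179 3.359 -1.066
endloop
endfacet
facet normal 0.528 0.565 -0.634
outer loop
vertex -1.398 5.069 -1.748
vertex -1.221 4.381 -2.214
vertex -1.841 4.963 -2.212
endloop
endfacet
facet normal -0.675 0.518 0.526
outer loop
vertex -1.398 5.069 -1.748
vertex -1.841 4.963 -2.212
vertex -2.179 3.359 -1.066
endloop
endfacet
facet normal 0.528 0.564 -0.635
outer loop
vertex -1.841 4.963 -2.212
vertex -1.221 4.381 -2.214
vertex -1.921 4.515 -2.677
endloop
endfacet
facet normal -0.981 0.194 -0.018
outer loop
vertex -1.841 4.963 -2.212
vertex -1.921 4.515 -2.677
vertex -2.179 3.359 -1.066
endloop
endfacet
facet normal 0.528 0.564 -0.635
outer loop
vertex -1.921 4.515 -2.677
vertex -1.221 4.381 -2.214
vertex -1.592 3.989 -2.871
endloop
endfacet
facet normal -0.836 -0.374 -0.402
outer loop
vertex -1.921 4.515 -2.677
vertex -1.592 3.989 -2.871
vertex -2.179 3.359 -1.066
endloop
endfacet
facet normal 0.528 0.564 -0.635
outer loop
vertex -1.592 3.989 -2.871
vertex -1.221 4.381 -2.214
vertex -1.045 3.692 -2.68
endloop
endfacet
facet normal -0.324 -0.856 -0.404
outer loop
vertex -1.592 3.989 -2.871
vertex -1.045 3.692 -2.68
vertex -2.179 3.359 -1.066
endloop
endfacet
facet normal 0.530 0.564 -0.633
outer loop
vertex -1.045 3.692 -2.68
vertex -1.221 4.381 -2.214
vertex -0.602 3.798 -2.215
endloop
endfacet
facet normal 0.254 -0.967 -0.021
outer loop
vertex -1.045 3.692 -2.68
vertex -0.602 3.798 -2.215
vertex -2.179 3.359 -1.066
endloop
endfacet
facet normal 0.530 0.563 -0.634
outer loop
vertex -0.602 3.798 -2.215
vertex -1.221 4.381 -2.214
vertex -0.522 4.246 -1.75
endloop
endfacet
facet normal 0.560 -0.643 0.523
outer loop
vertex -0.602 3.798 -2.215
vertex -0.522 4.246 -1.75
vertex -2.179 3.359 -1.066
endloop
endfacet
facet normal 0.530 0.564 -0.634
outer loop
vertex -0.522 4.246 -1.75
vertex -1.221 4.381 -2.214
vertex -0.851 4.772 -1.557
endloop
endfacet
facet normal 0.414 -0.074 0.907
outer loop
vertex -0.522 4.246 -1.75
vertex -0.851 4.772 -1.557
vertex -2.179 3.359 -1.066
endloop
endfacet
facet normal 0.345 0.715 -0.608
outer loop
vertex 2.582 -3.75 -3.179
vertex 1.589 -3.279 -3.189
vertex 2.327 -2.989 -2.428
endloop
endfacet
facet normal 0.480 -0.530 0.700
outer loop
vertex 2.582 -3.75 -3.179
vertex 2.327 -2.989 -2.428
vertex 1.191 -4.101 -2.491
endloop
endfacet
facet normal 0.345 0.715 -0.608
outer loop
vertex 2.327 -2.989 -2.428
vertex 1.589 -3.279 -3.189
vertex 1.334 -2.517 -2.437
endloop
endfacet
facet normal -0.024 -0.032 0.999
outer loop
vertex 2.327 -2.989 -2.428
vertex 1.334 -2.517 -2.437
vertex 1.191 -4.101 -2.491
endloop
endfacet
facet normal 0.346 0.715 -0.607
outer loop
vertex 1.334 -2.517 -2.437
vertex 1.589 -3.279 -3.189
vertex 0.595 -2.807 -3.199
endloop
endfacet
facet normal -0.725 0.042 0.687
outer loop
vertex 1.334 -2.517 -2.437
vertex 0.595 -2.807 -3.199
vertex 1.191 -4.101 -2.491
endloop
endfacet
facet normal 0.346 0.715 -0.607
outer loop
vertex 0.595 -2.807 -3.199
vertex 1.589 -3.279 -3.189
vertex 0.85 -3.569 -3.951
endloop
endfacet
facet normal -0.921 -0.383 0.076
outer loop
vertex 0.595 -2.807 -3.199
vertex 0.85 -3.569 -3.951
vertex 1.191 -4.101 -2.491
endloop
endfacet
facet normal 0.345 0.716 -0.607
outer loop
vertex 0.85 -3.569 -3.951
vertex 1.589 -3.279 -3.189
vertex 1.844 -4.04 -3.941
endloop
endfacet
facet normal -0.415 -0.882 -0.224
outer loop
vertex 0.85 -3.569 -3.951
vertex 1.844 -4.04 -3.941
vertex 1.191 -4.101 -2.491
endloop
endfacet
facet normal 0.346 0.716 -0.607
outer loop
vertex 1.844 -4.04 -3.941
vertex 1.589 -3.279 -3.189
vertex 2.582 -3.75 -3.179
endloop
endfacet
facet normal 0.284 -0.955 0.088
outer loop
vertex 1.844 -4.04 -3.941
vertex 2.582 -3.75 -3.179
vertex 1.191 -4.101 -2.491
endloop
endfacet
facet normal -0.692 -0.628 -0.357
outer loop
vertex 3.432 2.445 3.401
vertex 2.259 4.04 2.87
vertex 4.318 2.496 1.597
endloop
endfacet
facet normal 0.572 -0.778 0.259
outer loop
vertex 4.961 3.08 1.93
vertex 3.432 2.445 3.401
vertex 4.318 2.496 1.597
endloop
endfacet
facet normal -0.692 -0.627 -0.358
outer loop
vertex 4.318 2.496 1.597
vertex 2.259 4.04 2.87
vertex 3.145 4.092 1.067
endloop
endfacet
facet normal 0.441 0.026 -0.897
outer loop
vertex 3.145 4.092 1.067
vertex 4.961 3.08 1.93
vertex 4.318 2.496 1.597
endloop
endfacet
facet normal -0.441 -0.026 0.897
outer loop
vertex 3.432 2.445 3.401
vertex 2.902 4.624 3.203
vertex 2.259 4.04 2.87
endloop
endfacet
facet normal 0.572 -0.778 0.259
outer loop
vertex 4.075 3.028 3.733
vertex 3.432 2.445 3.401
vertex 4.961 3.08 1.93
endloop
endfacet
facet normal -0.440 -0.026 0.898
outer loop
vertex 4.075 3.028 3.733
vertex 2.902 4.624 3.203
vertex 3.432 2.445 3.401
endloop
endfacet
facet normal -0.572 0.778 -0.259
outer loop
vertex 2.259 4.04 2.87
vertex 2.902 4.624 3.203
vertex 3.145 4.092 1.067
endloop
endfacet
facet normal 0.441 0.025 -0.897
outer loop
vertex 3.788 4.675 1.399
vertex 4.961 3.08 1.93
vertex 3.145 4.092 1.067
endloop
endfacet
facet normal -0.572 0.778 -0.259
outer loop
vertex 3.145 4.092 1.067
vertex 2.902 4.624 3.203
vertex 3.788 4.675 1.399
endloop
endfacet
facet normal 0.691 0.628 0.358
outer loop
vertex 3.788 4.675 1.399
vertex 4.075 3.028 3.733
vertex 4.961 3.08 1.93
endloop
endfacet
facet normal 0.692 0.627 0.358
outer loop
vertex 2.902 4.624 3.203
vertex 4.075 3.028 3.733
vertex 3.788 4.675 1.399
endloop
endfacet

endsolid
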